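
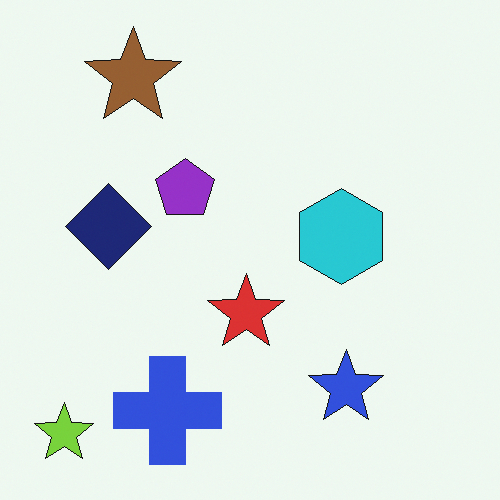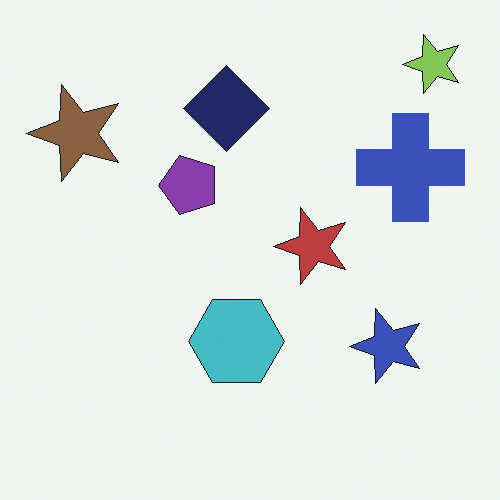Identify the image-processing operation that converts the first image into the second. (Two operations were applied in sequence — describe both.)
This is the original image transposed (reflected across the top-left ↔ bottom-right diagonal), then slightly desaturated.

Shapes have swapped their row and column positions — what was in the top-right is now in the bottom-left — a diagonal reflection. All colors are more muted and greyish — a global saturation change.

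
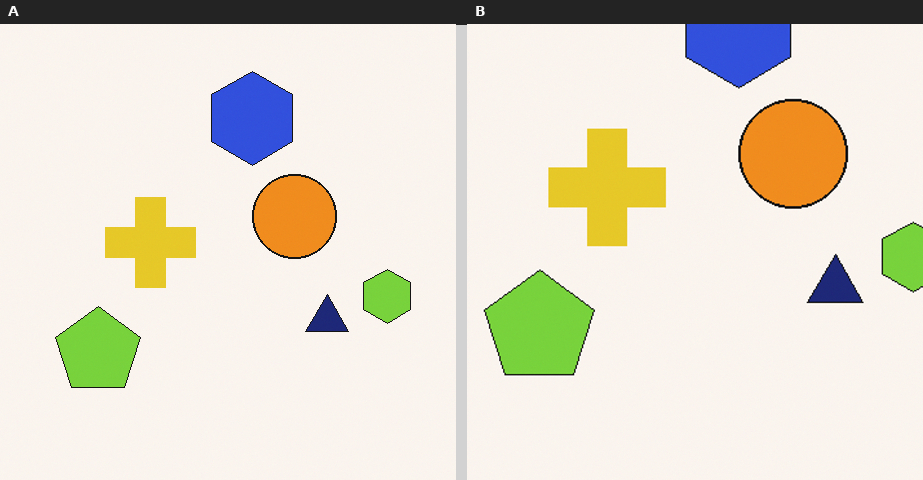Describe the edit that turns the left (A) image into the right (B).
The right (B) image is the left (A) cropped to a modestly smaller region and rescaled.

The visible shapes are larger and the field of view is narrower; shapes near the original edges may be partly or wholly outside the frame — a crop-and-rescale.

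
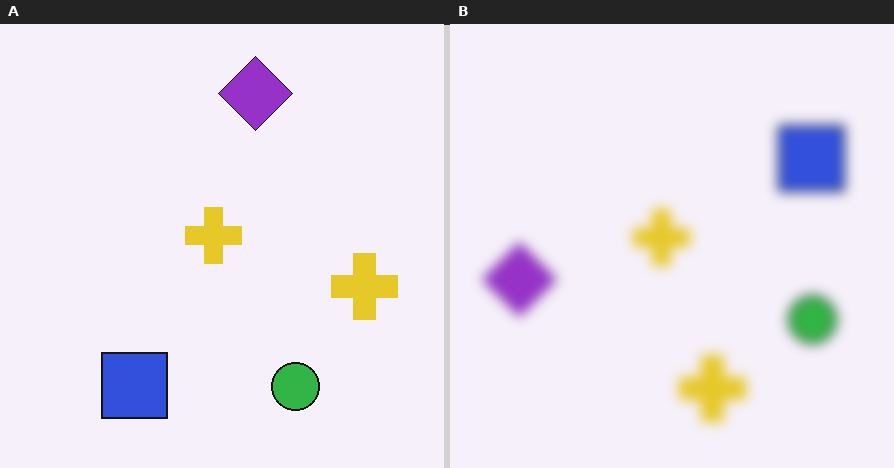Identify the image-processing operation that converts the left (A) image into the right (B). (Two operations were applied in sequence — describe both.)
The right (B) image is the left (A) strongly gaussian-blurred, then transposed (reflected across the top-left ↔ bottom-right diagonal).

Shape edges and outlines are uniformly softened across the whole image. Shapes have swapped their row and column positions — what was in the top-right is now in the bottom-left — a diagonal reflection.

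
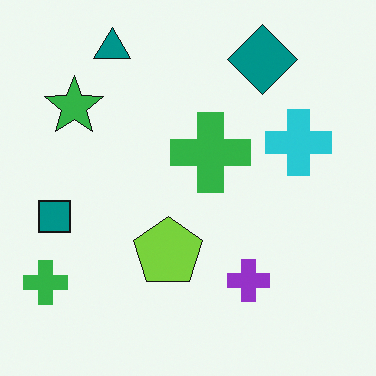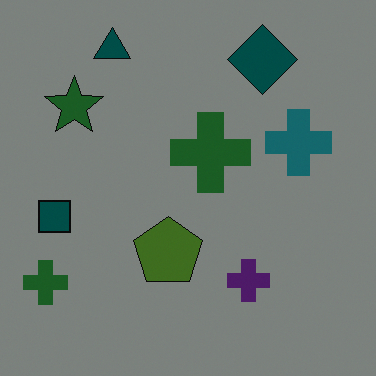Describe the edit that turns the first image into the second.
It was noticeably darkened.

Every pixel — background and shapes alike — is uniformly darkened.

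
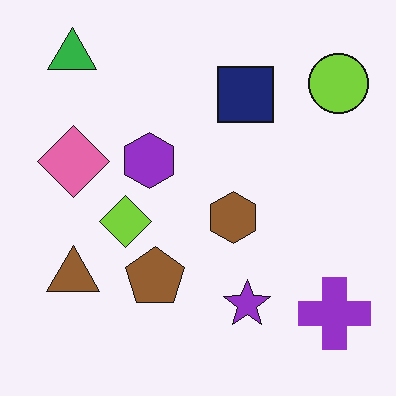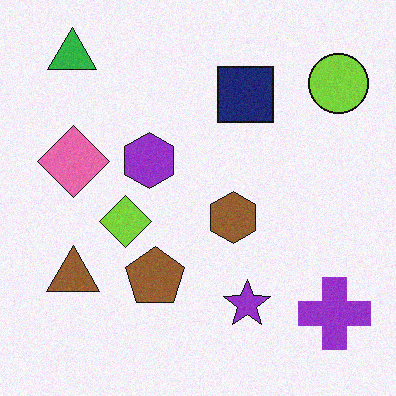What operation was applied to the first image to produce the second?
This is the original image degraded with subtle gaussian noise.

Random speckle covers the whole image, including the flat background.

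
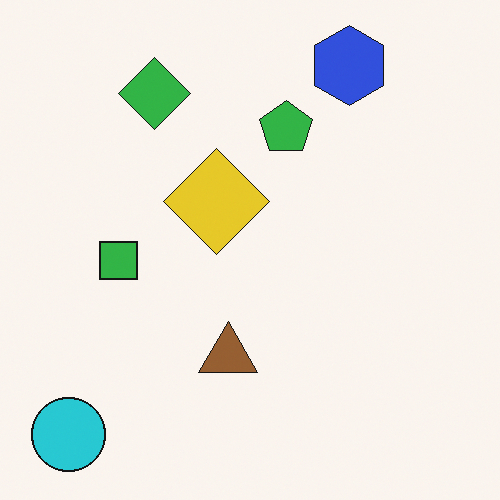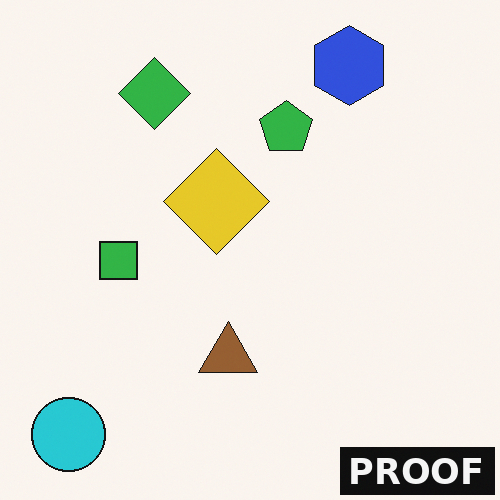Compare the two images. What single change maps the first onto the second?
This is the original image watermarked with the text "PROOF" in the lower-right corner.

A dark label reading "PROOF" appears in the lower-right corner.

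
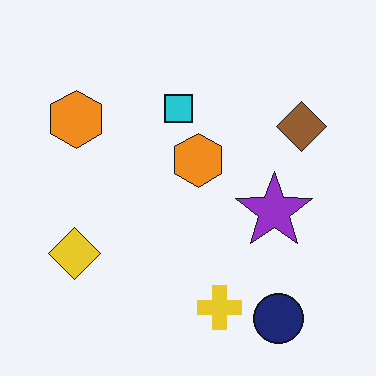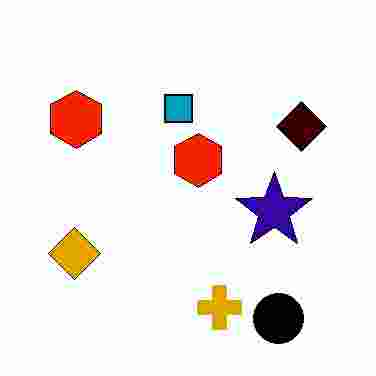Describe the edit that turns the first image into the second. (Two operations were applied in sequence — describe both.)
Given much higher contrast, then degraded with heavy JPEG compression.

Tones are pushed away from mid-grey across the whole image — a global contrast change. Blocky 8×8 compression artifacts appear around shape edges and the flat background shows ringing — characteristic JPEG degradation.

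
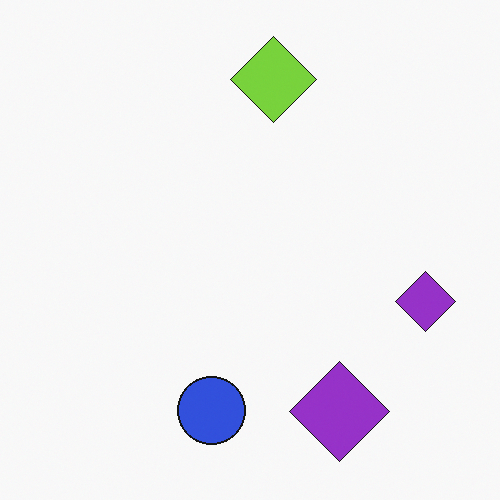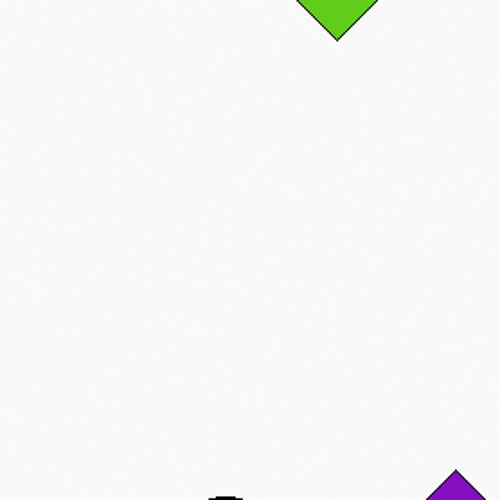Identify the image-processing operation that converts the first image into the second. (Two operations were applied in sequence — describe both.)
This is the original image given slightly increased contrast, then cropped tightly and scaled back up.

Tones are pushed away from mid-grey across the whole image — a global contrast change. The visible shapes are larger and the field of view is narrower; shapes near the original edges may be partly or wholly outside the frame — a crop-and-rescale.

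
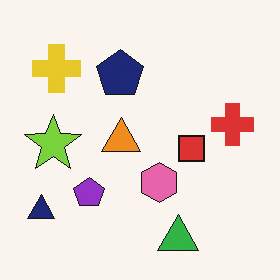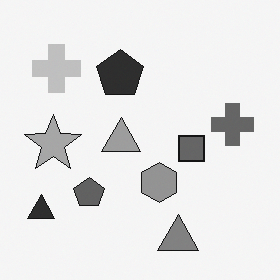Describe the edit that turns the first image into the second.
The transformation is: converted to grayscale.

All color is removed — every shape is now a shade of grey.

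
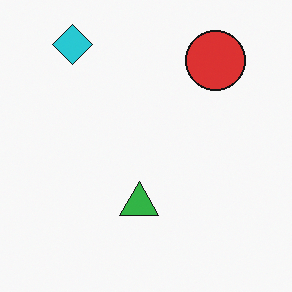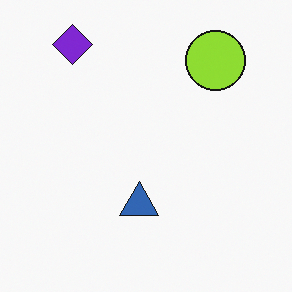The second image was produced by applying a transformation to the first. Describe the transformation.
This is the original image hue-shifted by a moderate amount.

Every shape's color has rotated by the same amount around the hue wheel — a uniform hue shift.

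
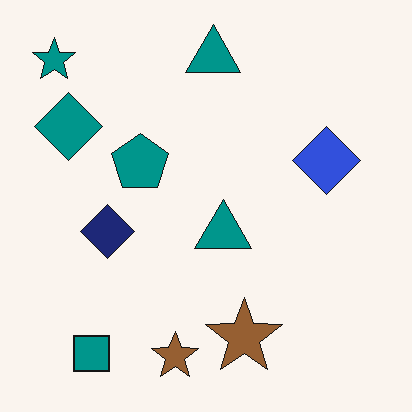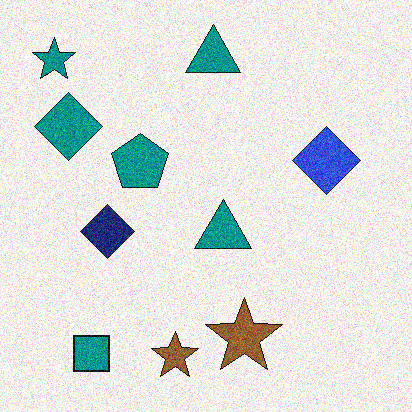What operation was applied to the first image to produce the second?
Degraded with visible gaussian noise.

Random speckle covers the whole image, including the flat background.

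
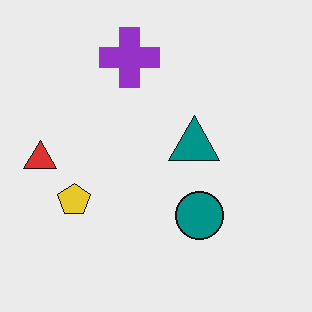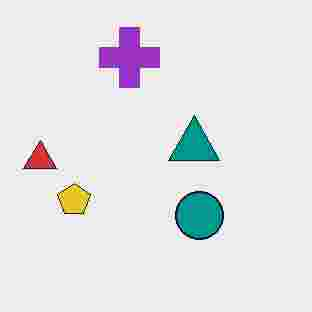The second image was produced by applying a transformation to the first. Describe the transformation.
The transformation is: degraded with heavy JPEG compression.

Blocky 8×8 compression artifacts appear around shape edges and the flat background shows ringing — characteristic JPEG degradation.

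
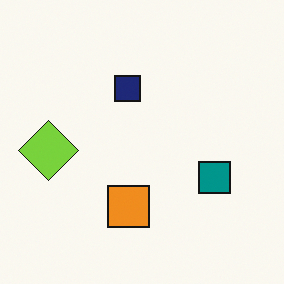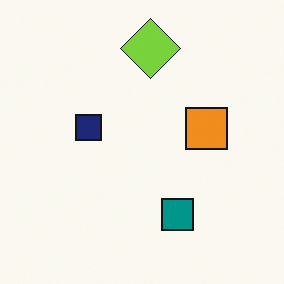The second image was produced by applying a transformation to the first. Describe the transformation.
The transformation is: transposed (reflected across the top-left ↔ bottom-right diagonal).

Shapes have swapped their row and column positions — what was in the top-right is now in the bottom-left — a diagonal reflection.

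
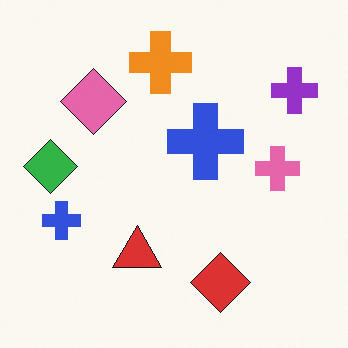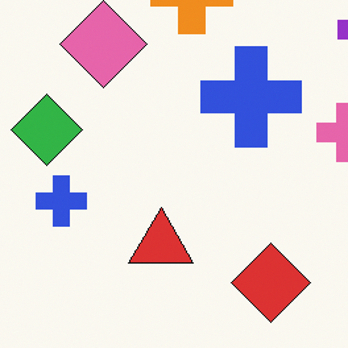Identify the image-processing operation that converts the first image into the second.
The transformation is: cropped to a modestly smaller region and rescaled.

The visible shapes are larger and the field of view is narrower; shapes near the original edges may be partly or wholly outside the frame — a crop-and-rescale.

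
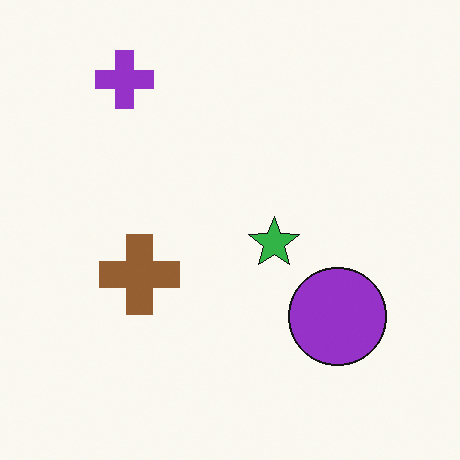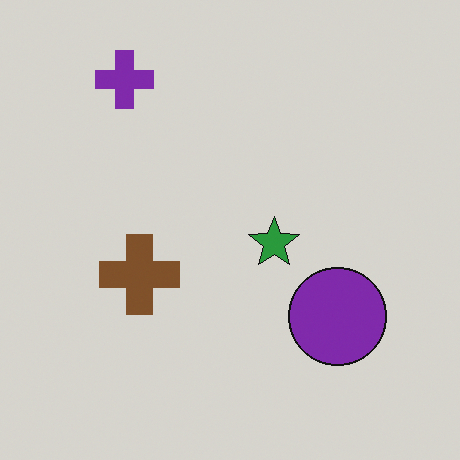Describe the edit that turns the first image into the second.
The image was slightly darkened.

Every pixel — background and shapes alike — is uniformly darkened.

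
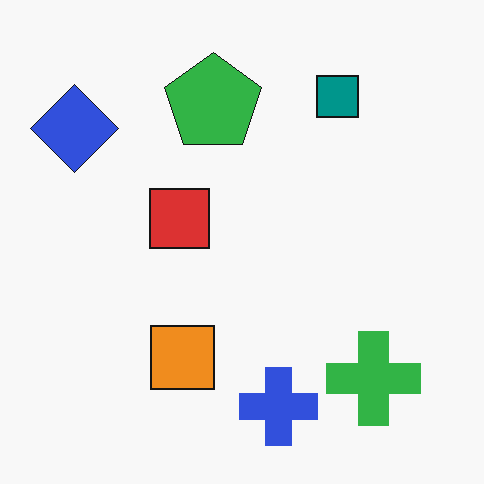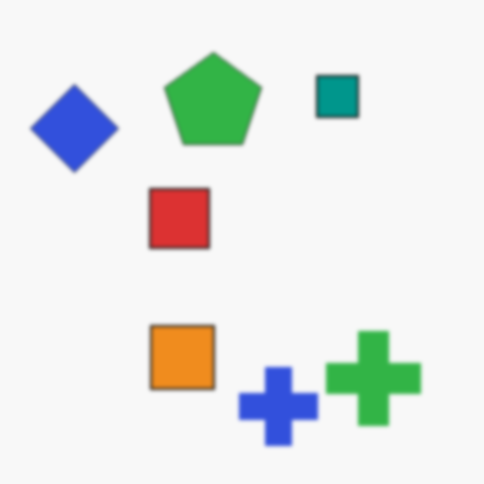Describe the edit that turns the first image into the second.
It was given a subtle gaussian blur.

Shape edges and outlines are uniformly softened across the whole image.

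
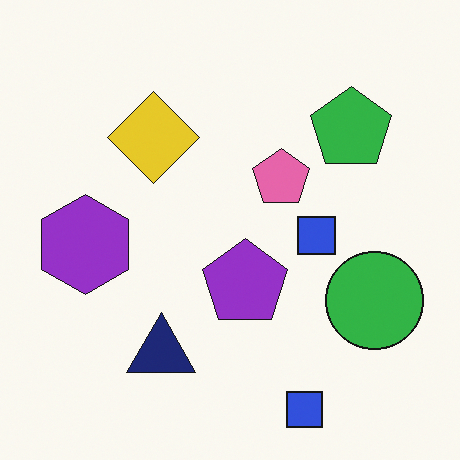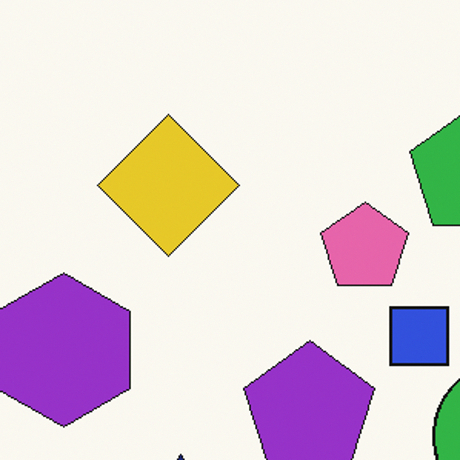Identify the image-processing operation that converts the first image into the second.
Cropped to a modestly smaller region and rescaled.

The visible shapes are larger and the field of view is narrower; shapes near the original edges may be partly or wholly outside the frame — a crop-and-rescale.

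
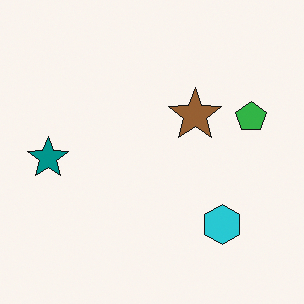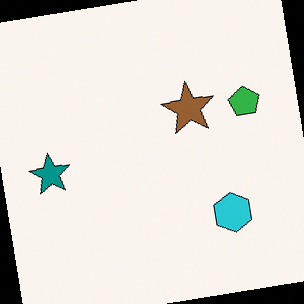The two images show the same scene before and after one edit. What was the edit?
Rotated counter-clockwise by a small amount.

Every shape is tilted by the same angle and the image corners show triangular fill wedges — a whole-image rotation by a non-right angle.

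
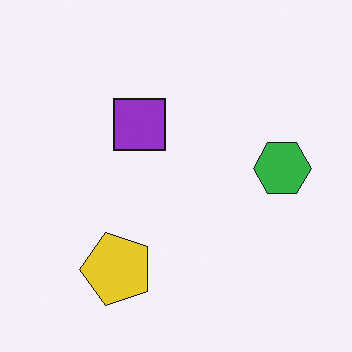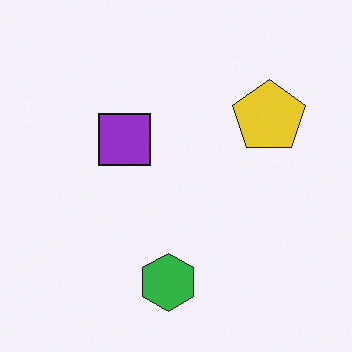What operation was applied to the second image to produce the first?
This is the original image transposed (reflected across the top-left ↔ bottom-right diagonal).

Shapes have swapped their row and column positions — what was in the top-right is now in the bottom-left — a diagonal reflection.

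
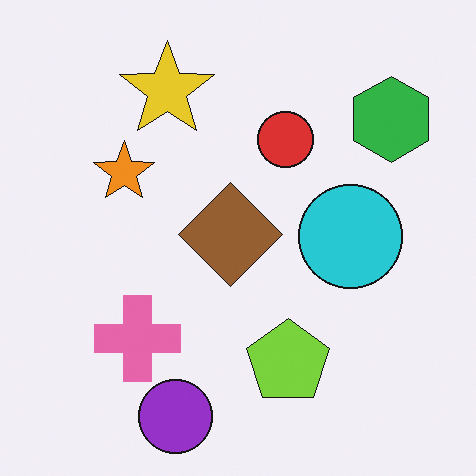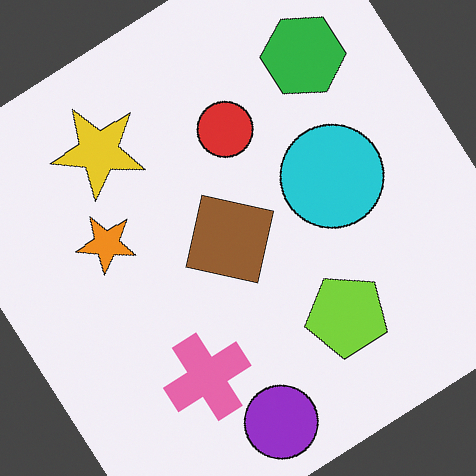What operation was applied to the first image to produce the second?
The transformation is: rotated counter-clockwise by a large amount — several tens of degrees.

Every shape is tilted by the same angle and the image corners show triangular fill wedges — a whole-image rotation by a non-right angle.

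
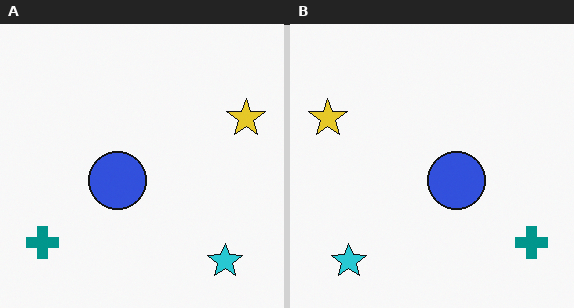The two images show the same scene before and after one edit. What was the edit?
The transformation is: flipped horizontally (left ↔ right).

The yellow star is in the top-right of the left (A) image and the top-left of the right (B) — shapes on opposite sides of the vertical midline have swapped in a mirror flip.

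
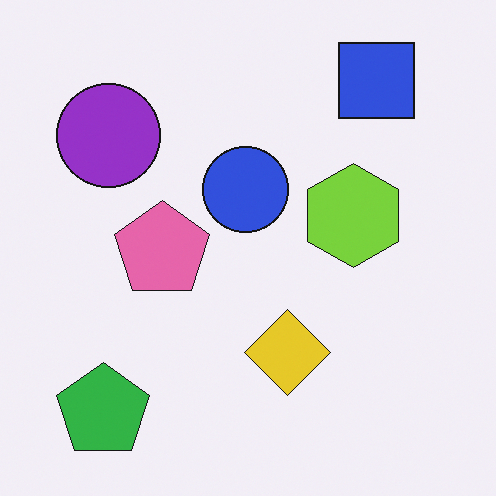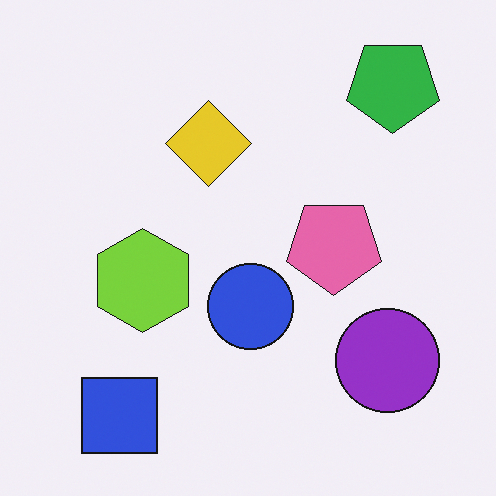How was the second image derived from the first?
This is the original image rotated 180°.

The green pentagon sits in the bottom-left of the first image and the top-right of the second — consistent with a whole-image 180° rotation.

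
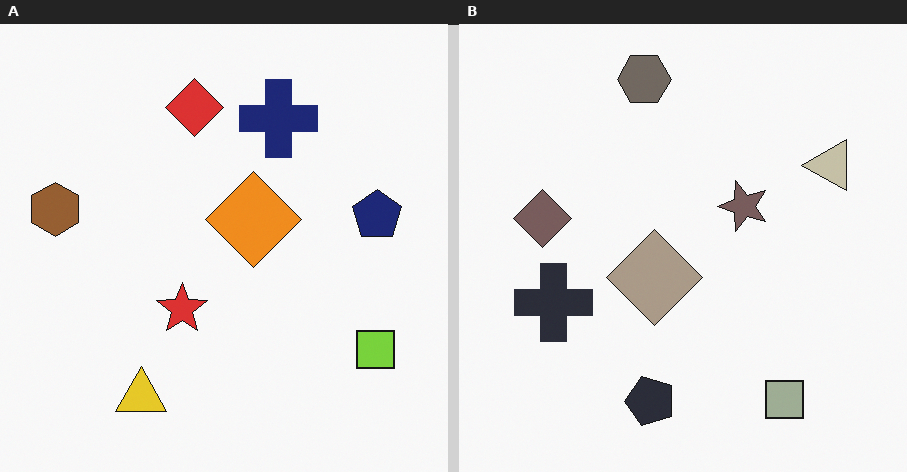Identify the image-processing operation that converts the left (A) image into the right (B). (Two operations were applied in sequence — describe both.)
Made much more muted (saturation change), then transposed (reflected across the top-left ↔ bottom-right diagonal).

All colors are more muted and greyish — a global saturation change. Shapes have swapped their row and column positions — what was in the top-right is now in the bottom-left — a diagonal reflection.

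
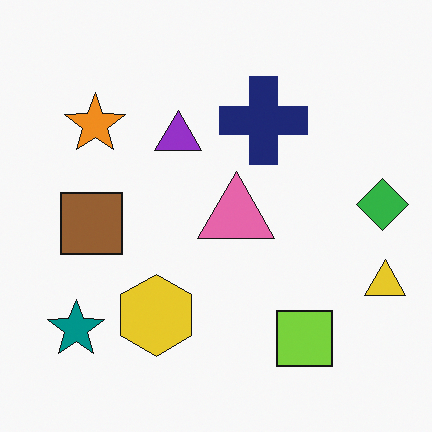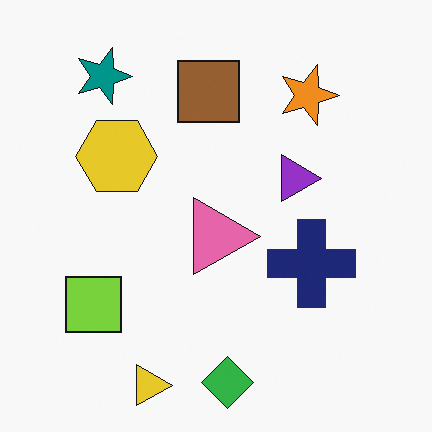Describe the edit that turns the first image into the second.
It was rotated 90° clockwise.

The yellow triangle sits in the right of the first image and the bottom of the second — consistent with a whole-image 90° clockwise rotation.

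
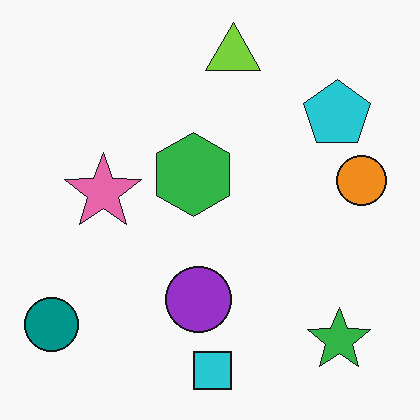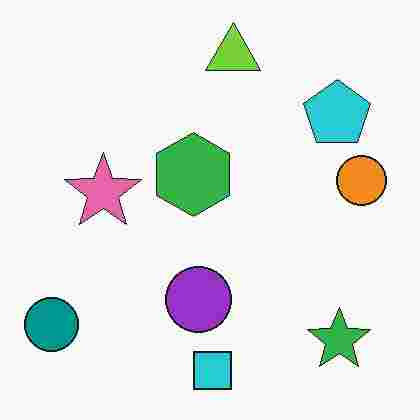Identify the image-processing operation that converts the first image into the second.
It was heavily JPEG-compressed with obvious blocking artifacts.

Blocky 8×8 compression artifacts appear around shape edges and the flat background shows ringing — characteristic JPEG degradation.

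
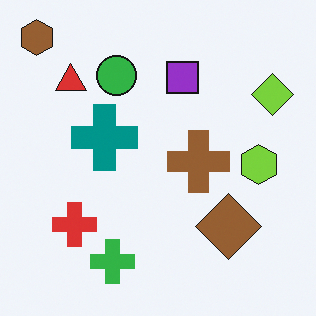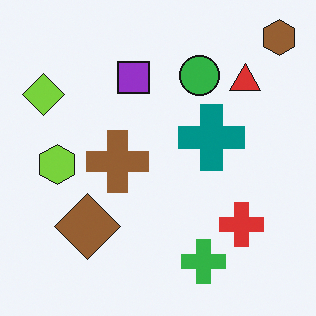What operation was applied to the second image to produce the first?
The image was flipped horizontally (left ↔ right).

The brown hexagon is in the top-right of the second image and the top-left of the first — shapes on opposite sides of the vertical midline have swapped in a mirror flip.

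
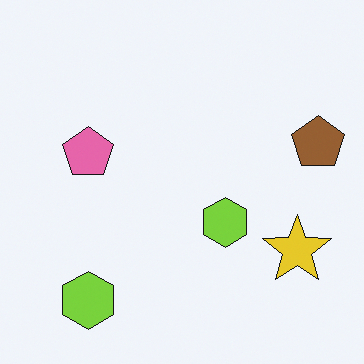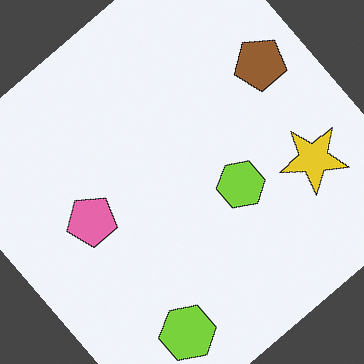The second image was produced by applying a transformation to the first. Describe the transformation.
Rotated counter-clockwise by a large amount — several tens of degrees.

Every shape is tilted by the same angle and the image corners show triangular fill wedges — a whole-image rotation by a non-right angle.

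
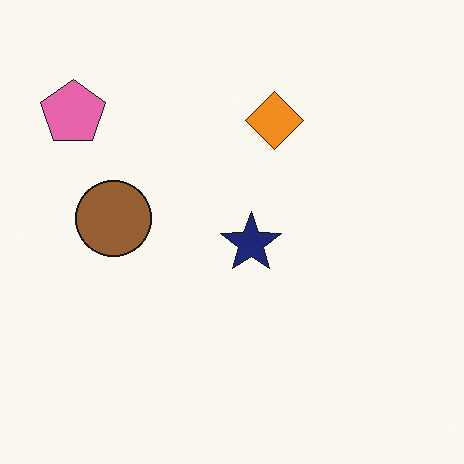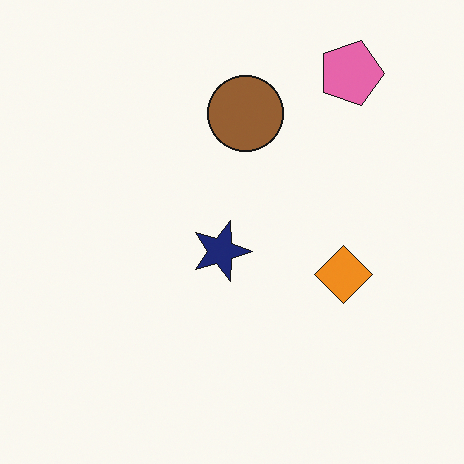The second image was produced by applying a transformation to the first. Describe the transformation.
The second image is the first rotated 90° clockwise.

The pink pentagon sits in the top-left of the first image and the top-right of the second — consistent with a whole-image 90° clockwise rotation.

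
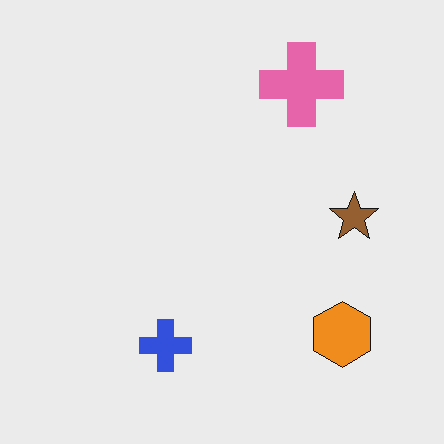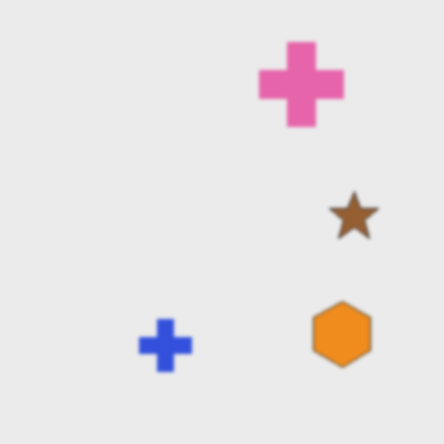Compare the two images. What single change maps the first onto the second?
The image was lightly blurred.

Shape edges and outlines are uniformly softened across the whole image.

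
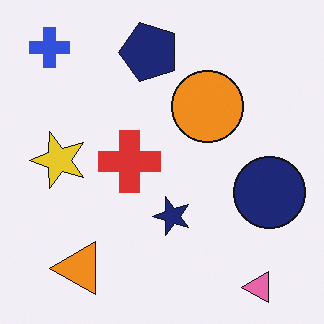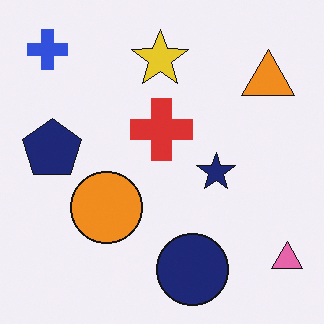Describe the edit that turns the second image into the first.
The transformation is: transposed (reflected across the top-left ↔ bottom-right diagonal).

Shapes have swapped their row and column positions — what was in the top-right is now in the bottom-left — a diagonal reflection.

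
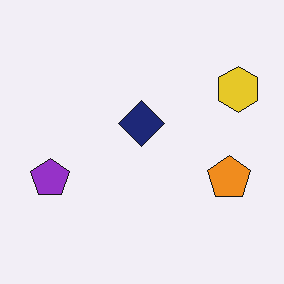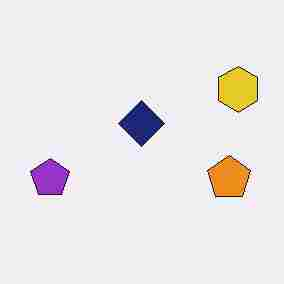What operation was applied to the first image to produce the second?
The image was heavily JPEG-compressed with obvious blocking artifacts.

Blocky 8×8 compression artifacts appear around shape edges and the flat background shows ringing — characteristic JPEG degradation.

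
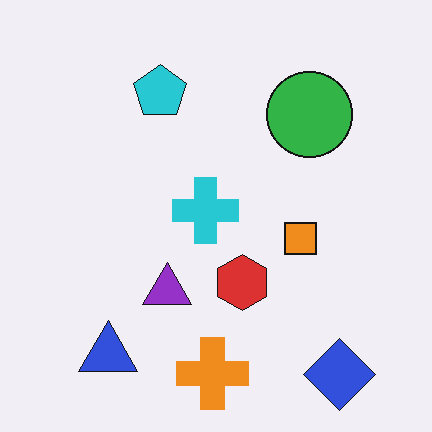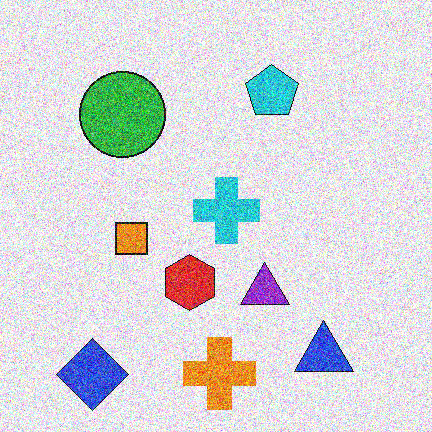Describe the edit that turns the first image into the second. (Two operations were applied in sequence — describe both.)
It was degraded with heavy additive noise, then flipped horizontally (left ↔ right).

Random speckle covers the whole image, including the flat background. The blue diamond is in the bottom-right of the first image and the bottom-left of the second — shapes on opposite sides of the vertical midline have swapped in a mirror flip.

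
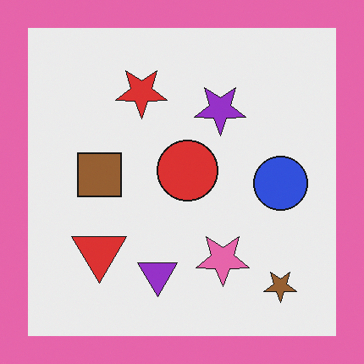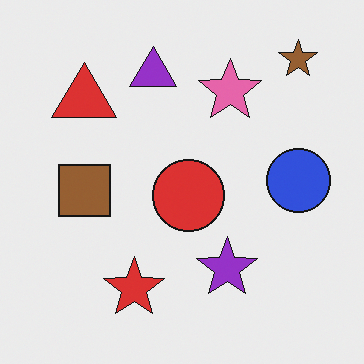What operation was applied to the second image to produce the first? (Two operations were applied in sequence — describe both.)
Flipped vertically (top ↔ bottom), then framed with a pink border.

The brown star is in the top-right of the second image and the bottom-right of the first — shapes on opposite sides of the horizontal midline have swapped in a mirror flip. A solid pink frame runs around the edge of the first image, with the content slightly shrunk inside it.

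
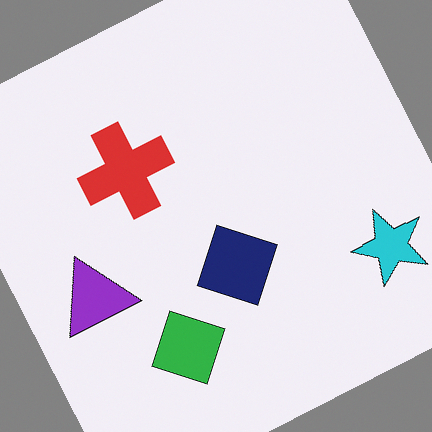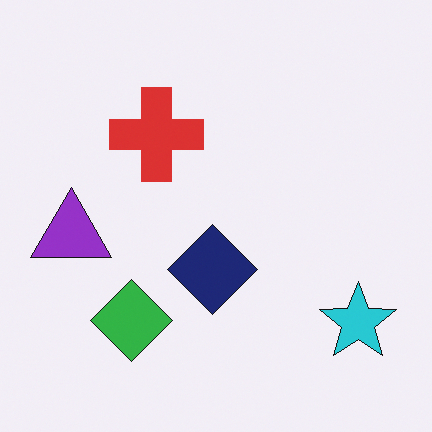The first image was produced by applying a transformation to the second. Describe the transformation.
The first image is the second rotated counter-clockwise by a moderate amount.

Every shape is tilted by the same angle and the image corners show triangular fill wedges — a whole-image rotation by a non-right angle.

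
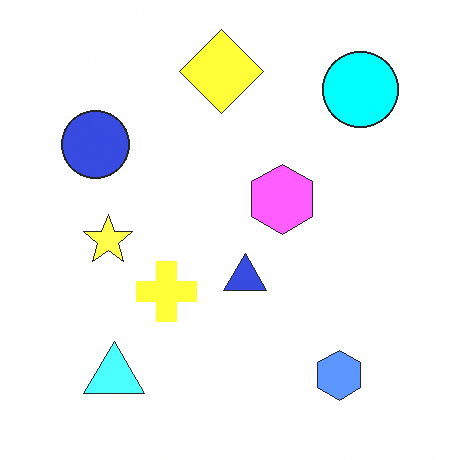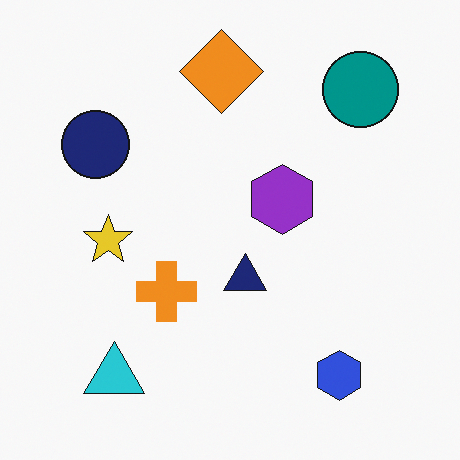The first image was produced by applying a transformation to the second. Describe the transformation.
This is the original image brightened a lot.

Every pixel — background and shapes alike — is uniformly brightened.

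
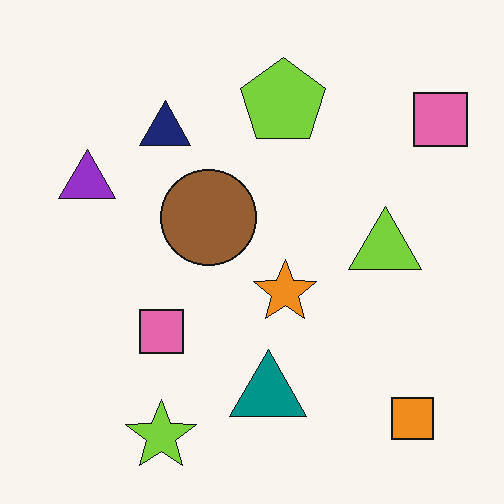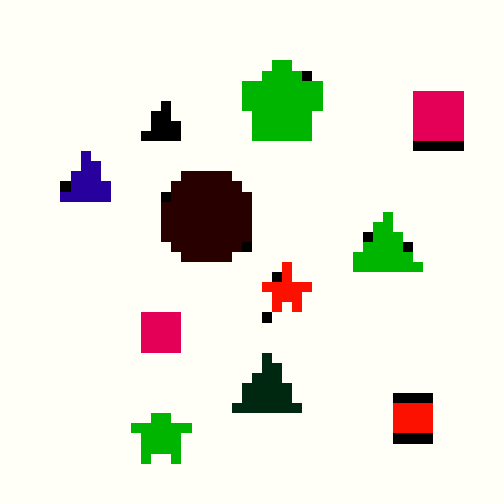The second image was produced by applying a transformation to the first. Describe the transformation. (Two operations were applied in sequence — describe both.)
It was coarsely pixelated, then boosted in contrast.

Shapes are reduced to large square blocks; fine edges and outlines are lost — a downscale-then-upscale (mosaic) effect. Tones are pushed away from mid-grey across the whole image — a global contrast change.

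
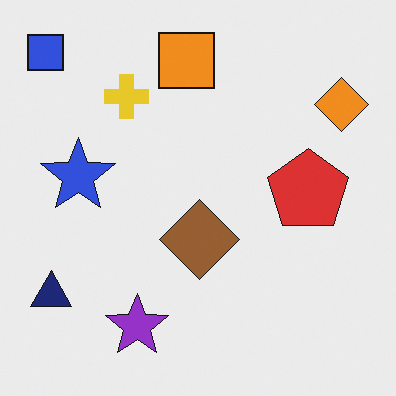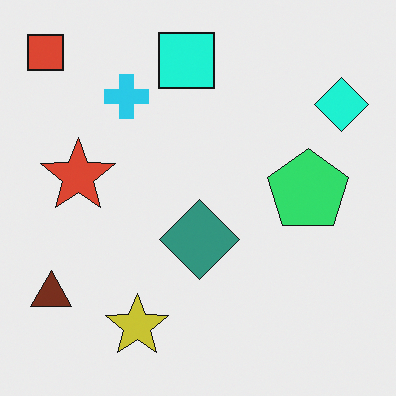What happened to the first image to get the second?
This is the original image hue-shifted by a moderate amount.

Every shape's color has rotated by the same amount around the hue wheel — a uniform hue shift.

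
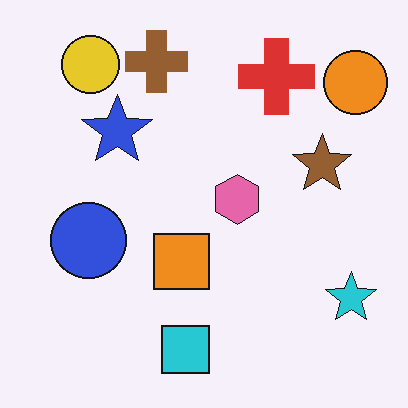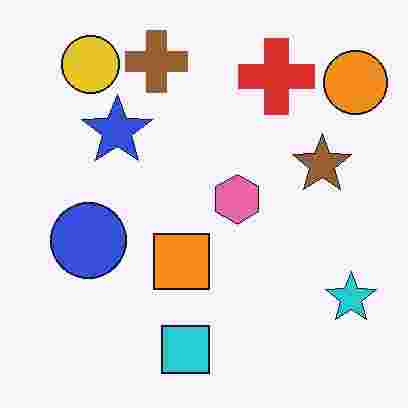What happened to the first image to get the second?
Heavily JPEG-compressed with obvious blocking artifacts.

Blocky 8×8 compression artifacts appear around shape edges and the flat background shows ringing — characteristic JPEG degradation.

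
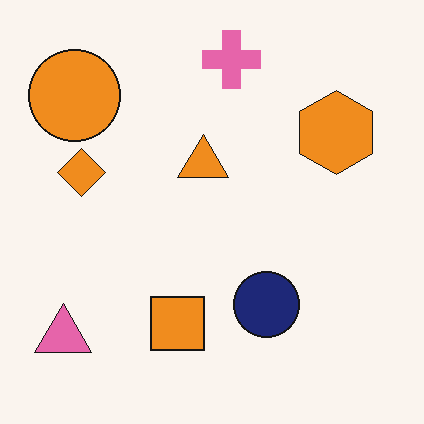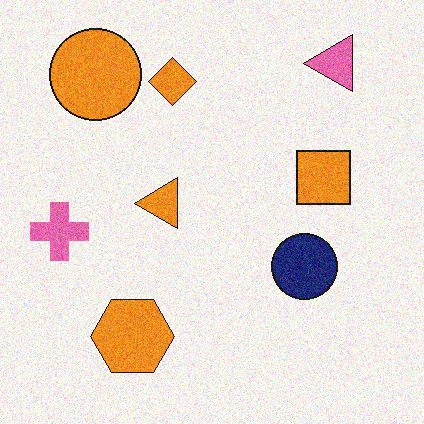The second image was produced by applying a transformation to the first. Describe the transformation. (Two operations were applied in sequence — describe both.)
This is the original image transposed (reflected across the top-left ↔ bottom-right diagonal), then degraded with moderate additive noise.

Shapes have swapped their row and column positions — what was in the top-right is now in the bottom-left — a diagonal reflection. Random speckle covers the whole image, including the flat background.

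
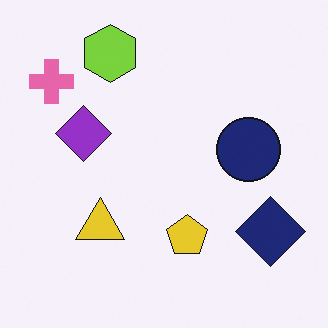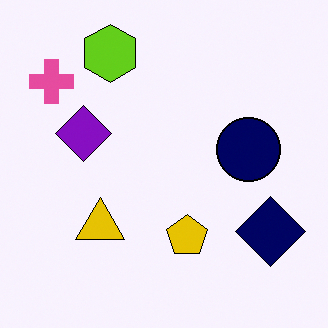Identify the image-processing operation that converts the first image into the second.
The transformation is: given slightly increased contrast.

Tones are pushed away from mid-grey across the whole image — a global contrast change.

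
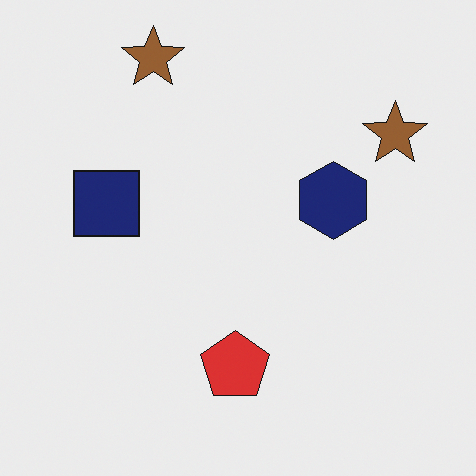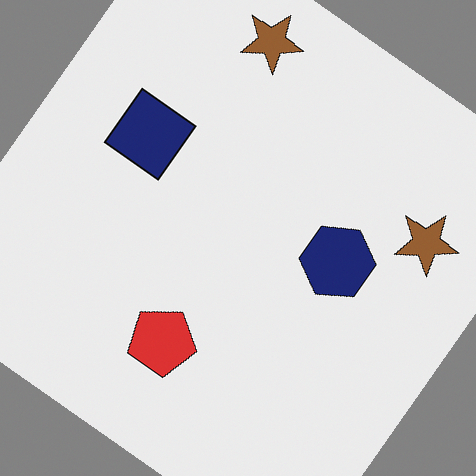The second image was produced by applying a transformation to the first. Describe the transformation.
The image was rotated clockwise by a large amount — several tens of degrees.

Every shape is tilted by the same angle and the image corners show triangular fill wedges — a whole-image rotation by a non-right angle.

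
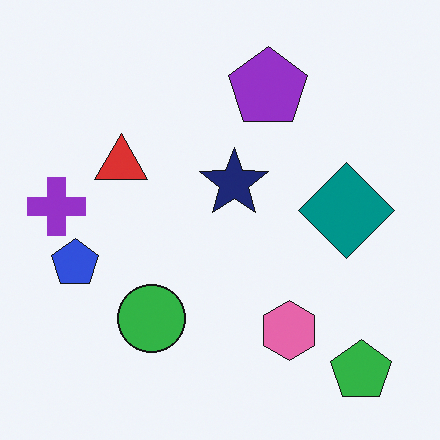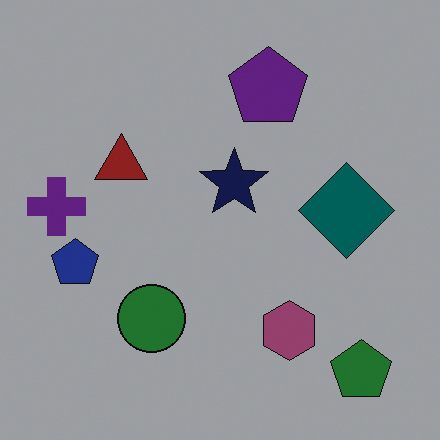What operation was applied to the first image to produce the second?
It was substantially darkened.

Every pixel — background and shapes alike — is uniformly darkened.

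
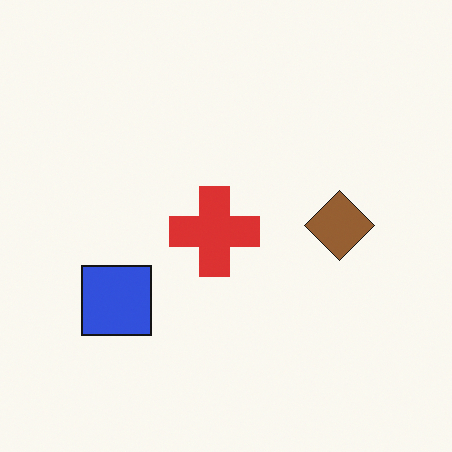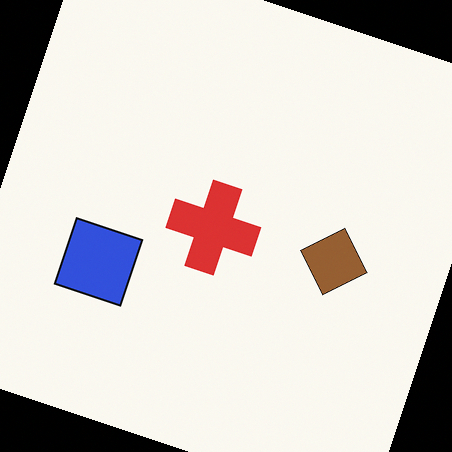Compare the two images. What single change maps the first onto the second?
This is the original image rotated clockwise by a clearly visible amount.

Every shape is tilted by the same angle and the image corners show triangular fill wedges — a whole-image rotation by a non-right angle.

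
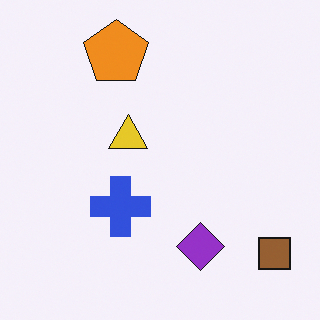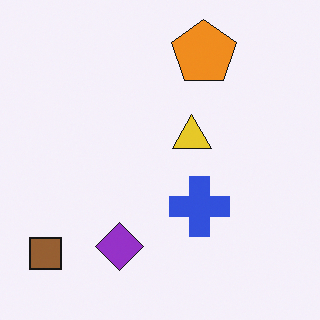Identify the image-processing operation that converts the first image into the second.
The transformation is: flipped horizontally (left ↔ right).

The brown square is in the bottom-right of the first image and the bottom-left of the second — shapes on opposite sides of the vertical midline have swapped in a mirror flip.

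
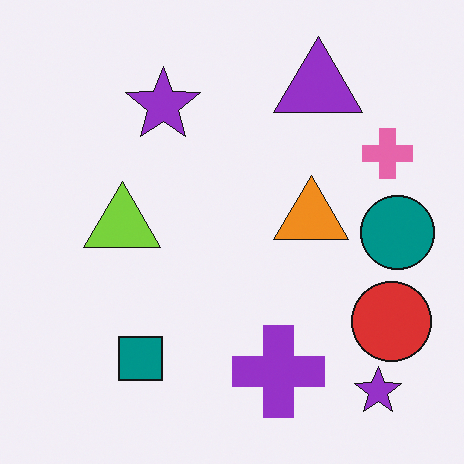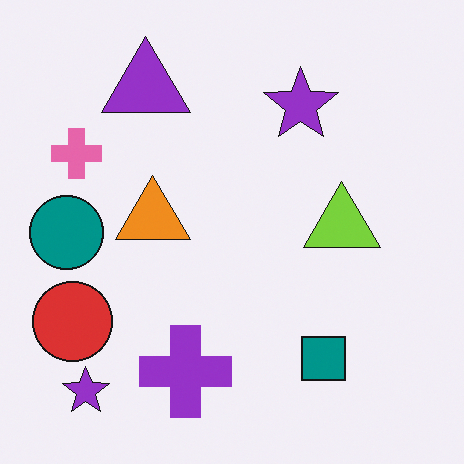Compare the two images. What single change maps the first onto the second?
This is the original image flipped horizontally (left ↔ right).

The teal circle is in the right of the first image and the left of the second — shapes on opposite sides of the vertical midline have swapped in a mirror flip.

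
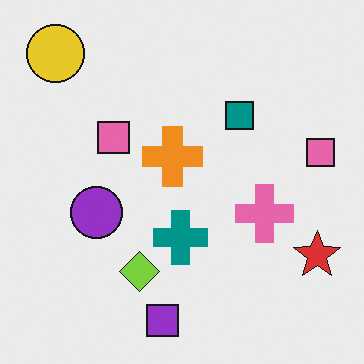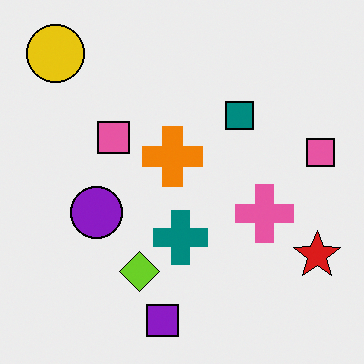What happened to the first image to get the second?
It was given slightly increased contrast.

Tones are pushed away from mid-grey across the whole image — a global contrast change.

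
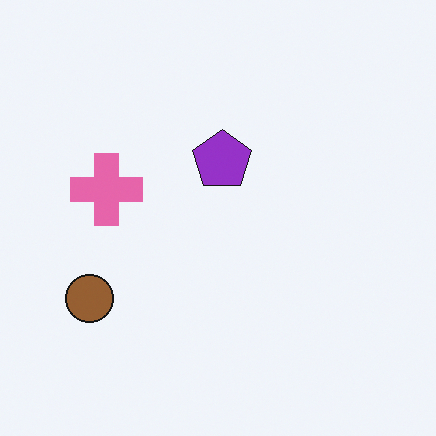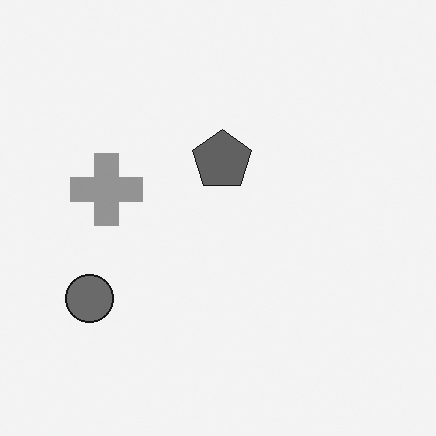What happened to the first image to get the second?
Converted to grayscale.

All color is removed — every shape is now a shade of grey.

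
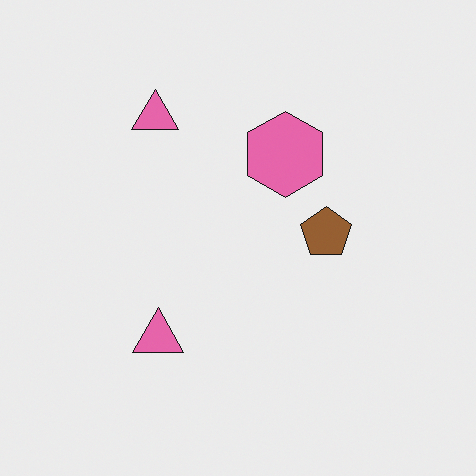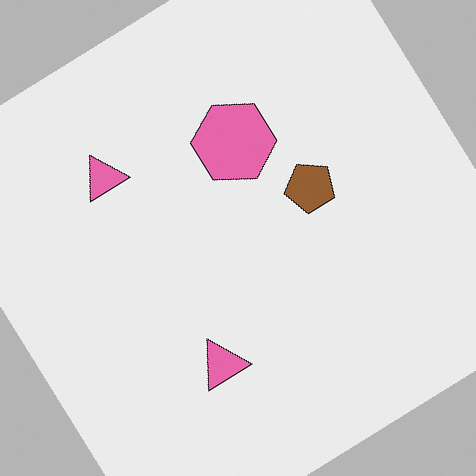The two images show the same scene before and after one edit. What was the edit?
It was rotated counter-clockwise by a large amount — several tens of degrees.

Every shape is tilted by the same angle and the image corners show triangular fill wedges — a whole-image rotation by a non-right angle.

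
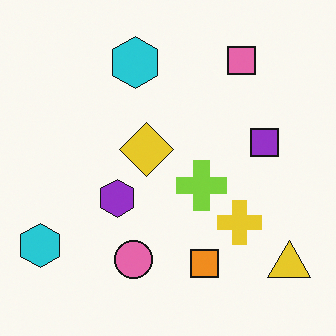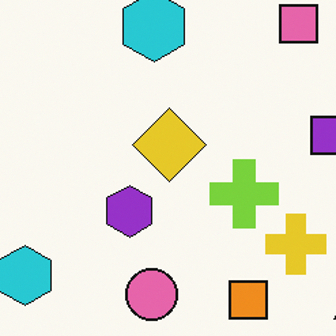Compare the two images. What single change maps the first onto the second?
Cropped to a modestly smaller region and rescaled.

The visible shapes are larger and the field of view is narrower; shapes near the original edges may be partly or wholly outside the frame — a crop-and-rescale.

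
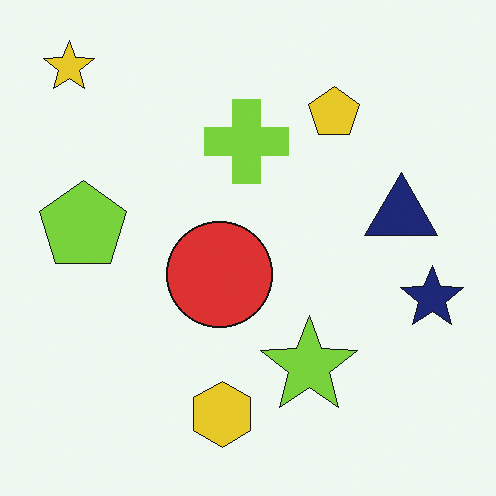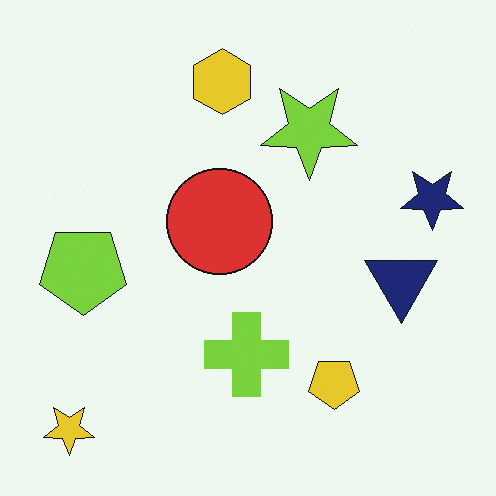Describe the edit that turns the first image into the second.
The image was flipped vertically (top ↔ bottom).

The yellow star is in the top-left of the first image and the bottom-left of the second — shapes on opposite sides of the horizontal midline have swapped in a mirror flip.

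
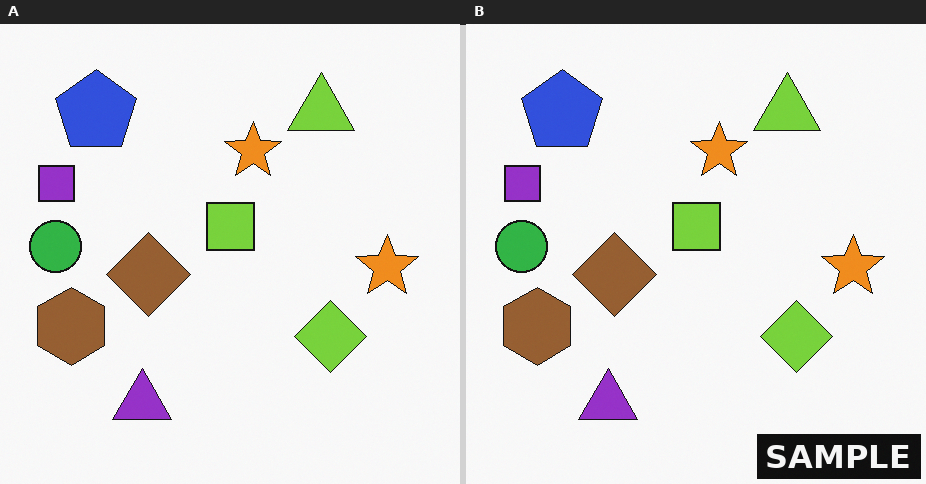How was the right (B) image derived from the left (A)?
This is the original image watermarked with the text "SAMPLE" in the lower-right corner.

A dark label reading "SAMPLE" appears in the lower-right corner.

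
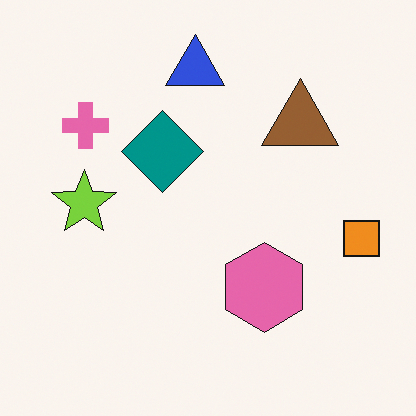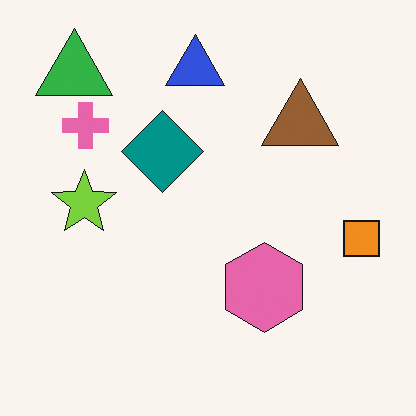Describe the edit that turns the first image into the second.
The image was overlaid with an additional green triangle.

A green triangle appears in the second image that is absent from the first.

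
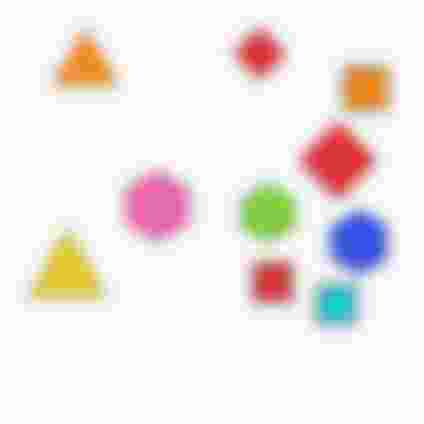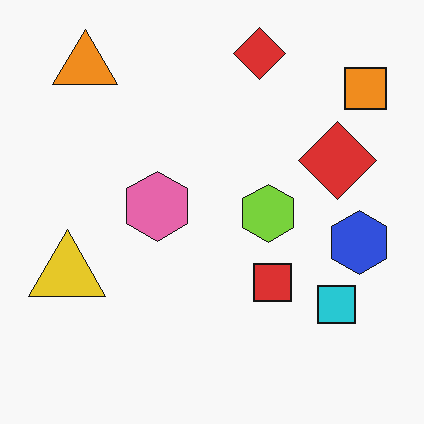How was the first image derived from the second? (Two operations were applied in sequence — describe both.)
This is the original image strongly gaussian-blurred, then degraded with heavy JPEG compression.

Shape edges and outlines are uniformly softened across the whole image. Blocky 8×8 compression artifacts appear around shape edges and the flat background shows ringing — characteristic JPEG degradation.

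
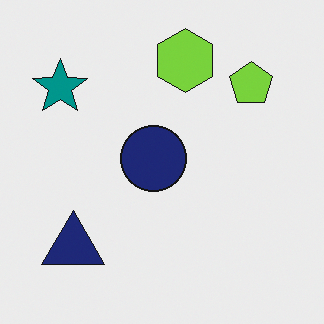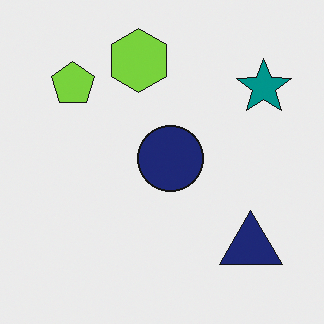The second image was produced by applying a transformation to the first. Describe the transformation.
The second image is the first flipped horizontally (left ↔ right).

The teal star is in the top-left of the first image and the top-right of the second — shapes on opposite sides of the vertical midline have swapped in a mirror flip.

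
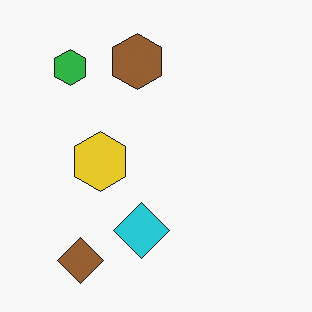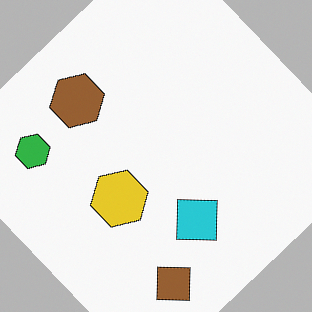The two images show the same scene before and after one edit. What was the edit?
The image was rotated counter-clockwise by a large amount — several tens of degrees.

Every shape is tilted by the same angle and the image corners show triangular fill wedges — a whole-image rotation by a non-right angle.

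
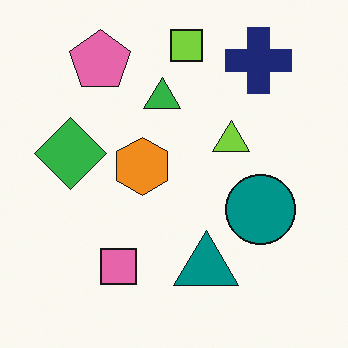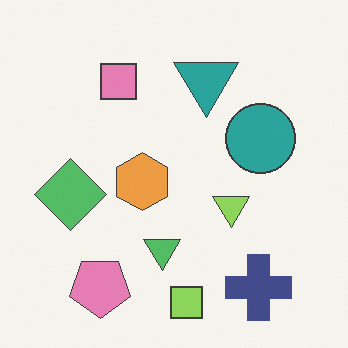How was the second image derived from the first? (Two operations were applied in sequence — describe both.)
Flipped vertically (top ↔ bottom), then given slightly reduced contrast.

The lime square is in the top of the first image and the bottom of the second — shapes on opposite sides of the horizontal midline have swapped in a mirror flip. Tones are pushed toward mid-grey across the whole image — a global contrast change.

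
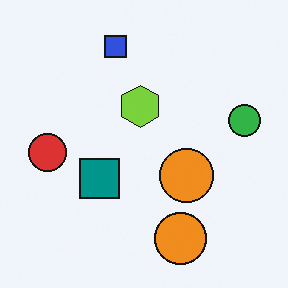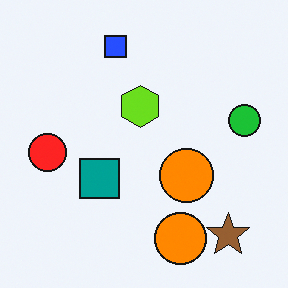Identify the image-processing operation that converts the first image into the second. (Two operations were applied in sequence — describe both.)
Slightly oversaturated, then overlaid with an additional brown star.

All colors are more vivid — a global saturation change. A brown star appears in the second image that is absent from the first.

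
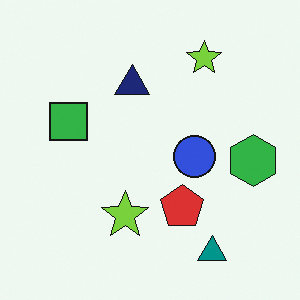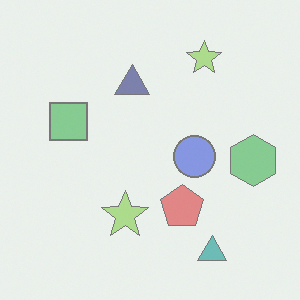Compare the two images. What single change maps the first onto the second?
The second image is the first given much lower contrast.

Tones are pushed toward mid-grey across the whole image — a global contrast change.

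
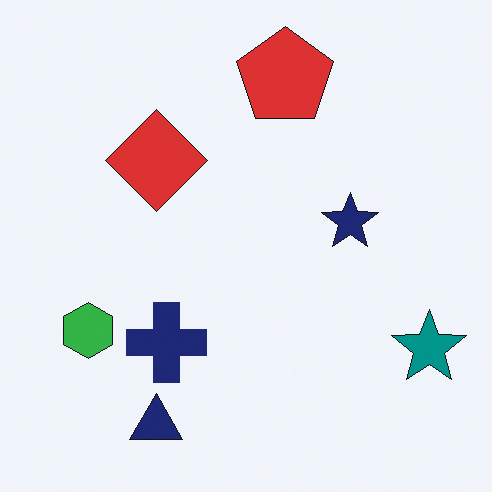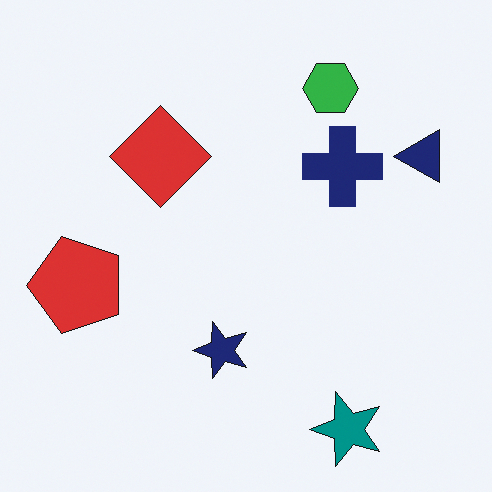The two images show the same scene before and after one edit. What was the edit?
The image was transposed (reflected across the top-left ↔ bottom-right diagonal).

Shapes have swapped their row and column positions — what was in the top-right is now in the bottom-left — a diagonal reflection.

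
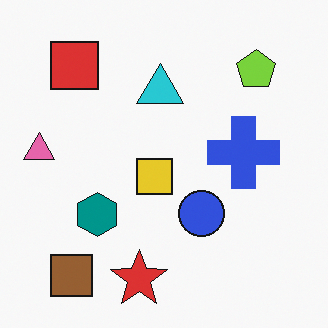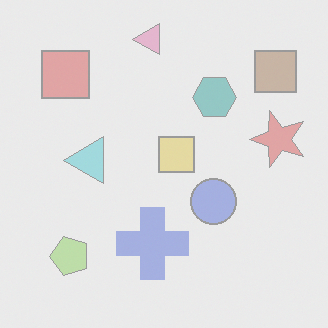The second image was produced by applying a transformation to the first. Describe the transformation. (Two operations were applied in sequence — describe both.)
Transposed (reflected across the top-left ↔ bottom-right diagonal), then washed out (contrast reduced).

Shapes have swapped their row and column positions — what was in the top-right is now in the bottom-left — a diagonal reflection. Tones are pushed toward mid-grey across the whole image — a global contrast change.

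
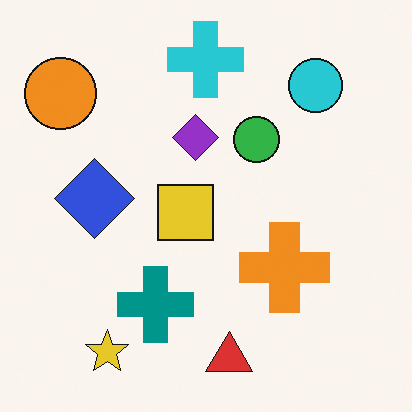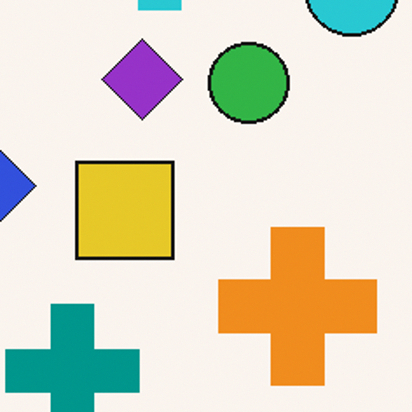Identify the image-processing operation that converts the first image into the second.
It was cropped to a noticeably smaller region and rescaled.

The visible shapes are larger and the field of view is narrower; shapes near the original edges may be partly or wholly outside the frame — a crop-and-rescale.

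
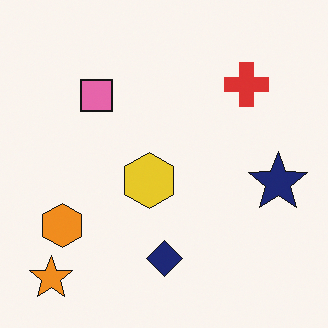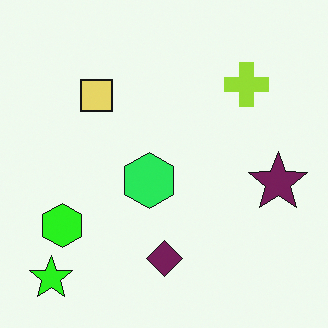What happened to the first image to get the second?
The image was hue-shifted by a moderate amount.

Every shape's color has rotated by the same amount around the hue wheel — a uniform hue shift.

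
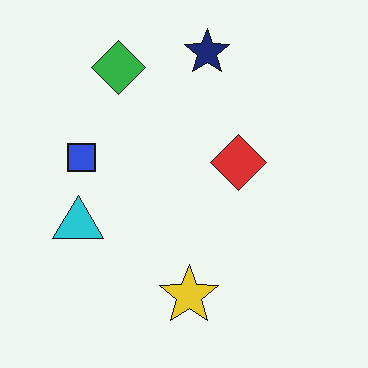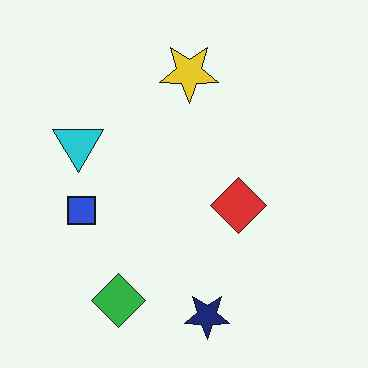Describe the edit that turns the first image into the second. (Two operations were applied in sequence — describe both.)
The transformation is: JPEG-compressed with visible artifacts, then flipped vertically (top ↔ bottom).

Blocky 8×8 compression artifacts appear around shape edges and the flat background shows ringing — characteristic JPEG degradation. The navy star is in the top of the first image and the bottom of the second — shapes on opposite sides of the horizontal midline have swapped in a mirror flip.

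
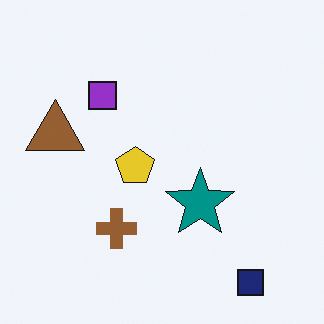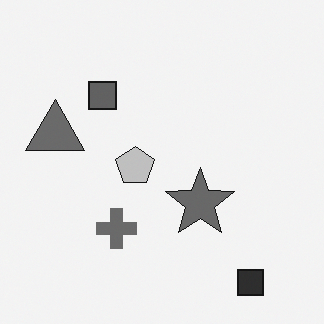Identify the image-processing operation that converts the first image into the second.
It was converted to grayscale.

All color is removed — every shape is now a shade of grey.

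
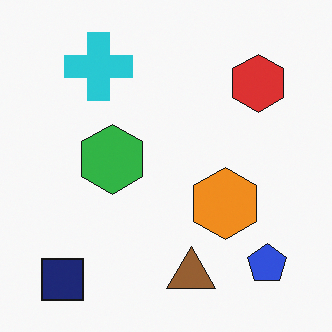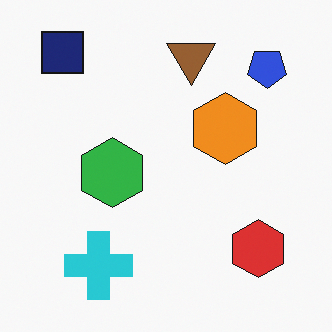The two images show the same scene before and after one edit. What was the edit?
It was flipped vertically (top ↔ bottom).

The navy square is in the bottom-left of the first image and the top-left of the second — shapes on opposite sides of the horizontal midline have swapped in a mirror flip.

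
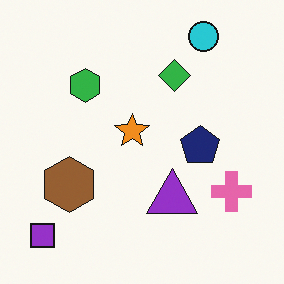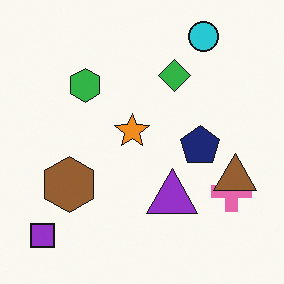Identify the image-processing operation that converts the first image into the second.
The image was overlaid with an additional brown triangle.

A brown triangle appears in the second image that is absent from the first.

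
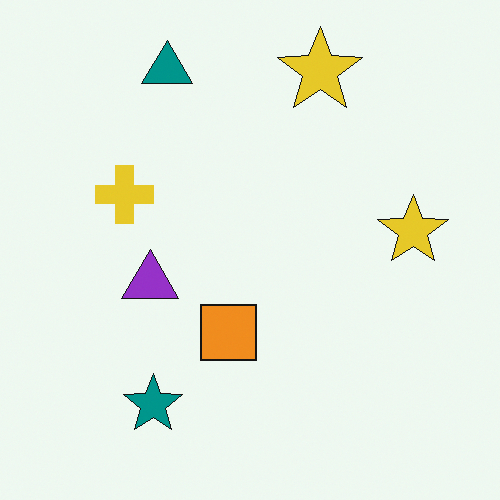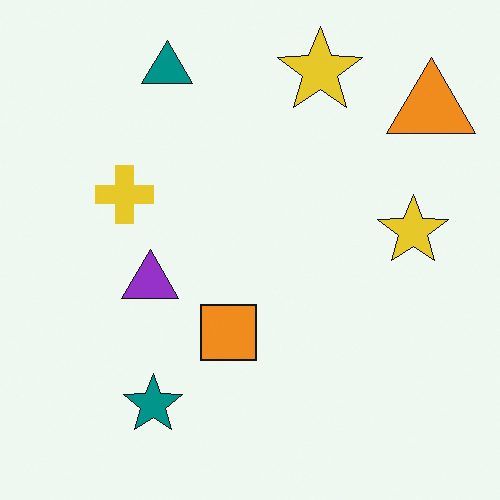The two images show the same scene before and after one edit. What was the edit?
Overlaid with an additional orange triangle.

An orange triangle appears in the second image that is absent from the first.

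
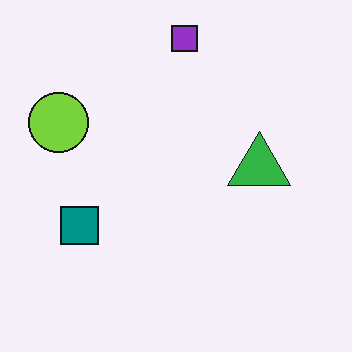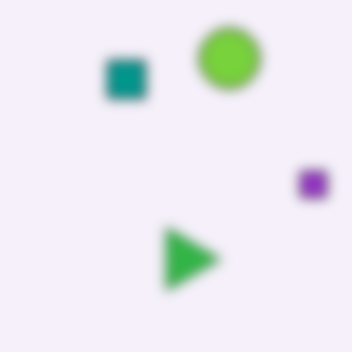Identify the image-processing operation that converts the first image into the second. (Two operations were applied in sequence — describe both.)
Rotated 90° clockwise, then strongly gaussian-blurred.

The purple square sits in the top of the first image and the right of the second — consistent with a whole-image 90° clockwise rotation. Shape edges and outlines are uniformly softened across the whole image.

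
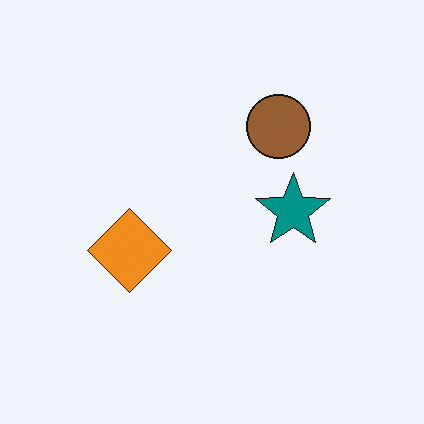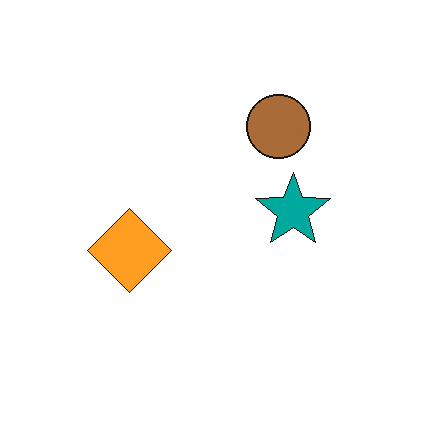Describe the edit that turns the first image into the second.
The image was slightly brightened.

Every pixel — background and shapes alike — is uniformly brightened.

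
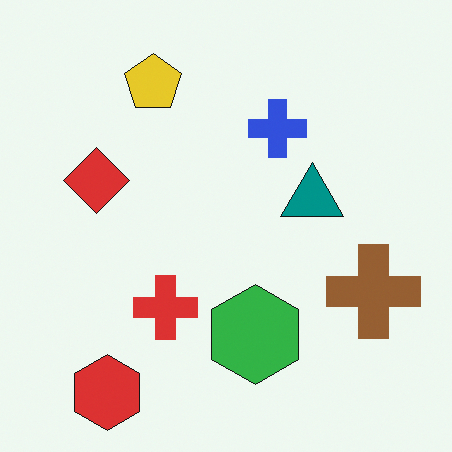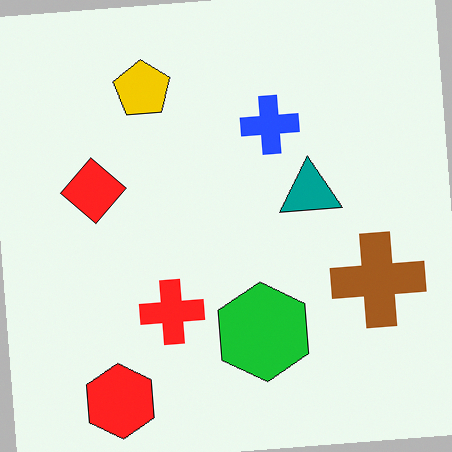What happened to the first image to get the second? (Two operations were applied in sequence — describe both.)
The second image is the first rotated counter-clockwise by a few degrees, then slightly oversaturated.

Every shape is tilted by the same angle and the image corners show triangular fill wedges — a whole-image rotation by a non-right angle. All colors are more vivid — a global saturation change.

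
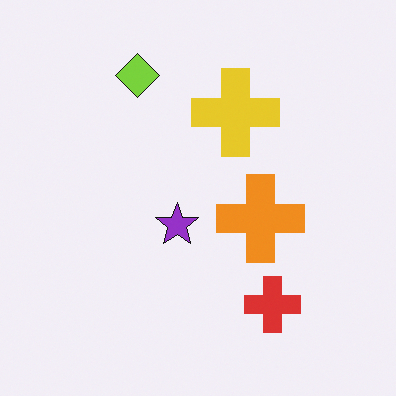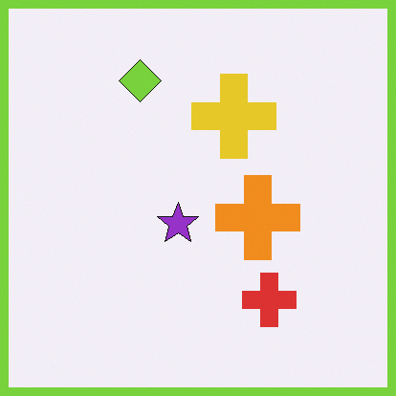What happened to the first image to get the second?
It was framed with a lime border.

A solid lime frame runs around the edge of the second image, with the content slightly shrunk inside it.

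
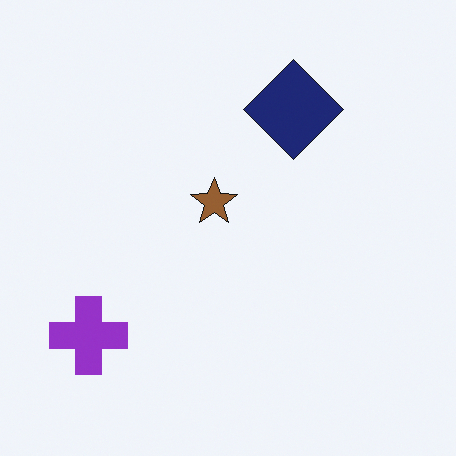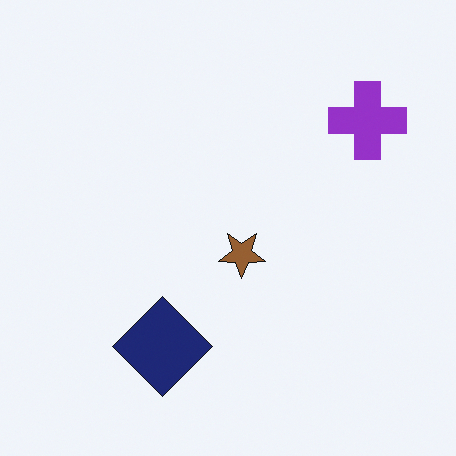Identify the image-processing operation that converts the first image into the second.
This is the original image rotated 180°.

The purple cross sits in the bottom-left of the first image and the top-right of the second — consistent with a whole-image 180° rotation.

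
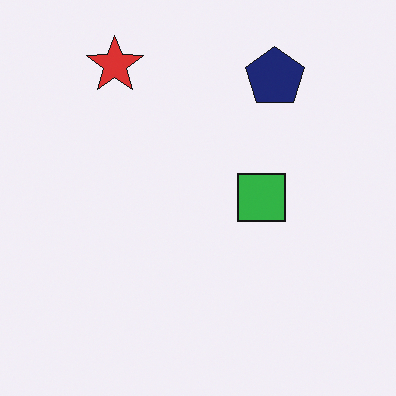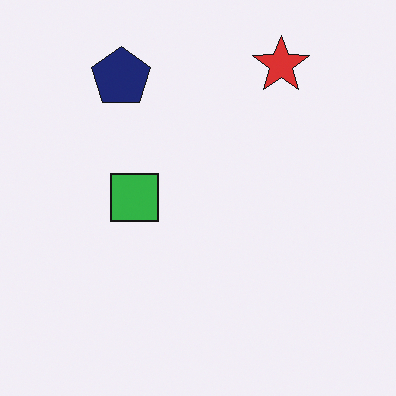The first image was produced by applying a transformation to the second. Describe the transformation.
The first image is the second flipped horizontally (left ↔ right).

The red star is in the top-right of the second image and the top-left of the first — shapes on opposite sides of the vertical midline have swapped in a mirror flip.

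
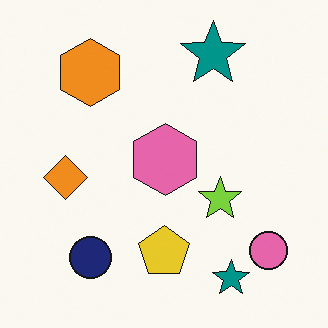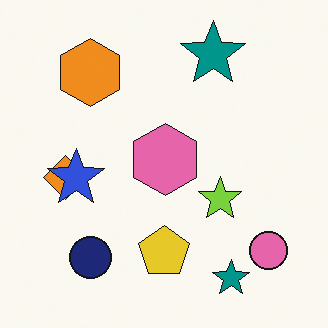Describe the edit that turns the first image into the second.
It was overlaid with an additional blue star.

A blue star appears in the second image that is absent from the first.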